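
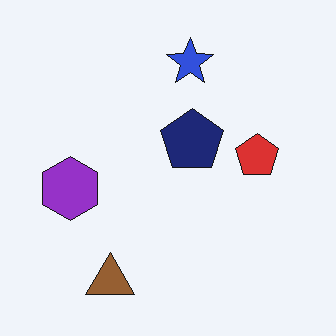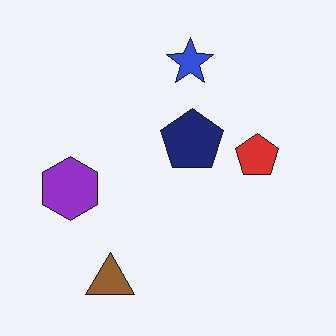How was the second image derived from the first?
This is the original image given moderate JPEG compression.

Blocky 8×8 compression artifacts appear around shape edges and the flat background shows ringing — characteristic JPEG degradation.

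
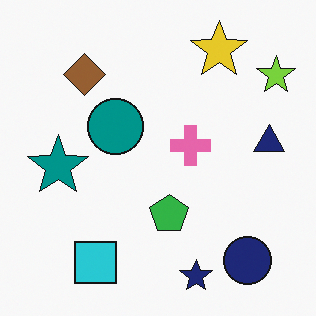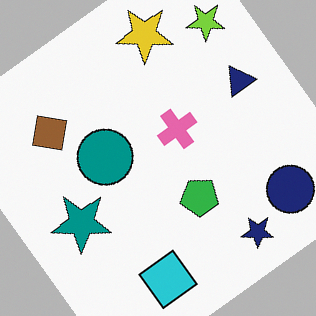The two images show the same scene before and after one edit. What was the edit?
This is the original image rotated counter-clockwise by a large amount — several tens of degrees.

Every shape is tilted by the same angle and the image corners show triangular fill wedges — a whole-image rotation by a non-right angle.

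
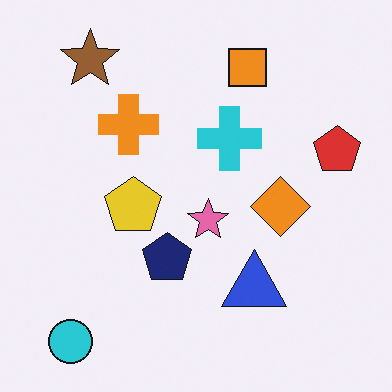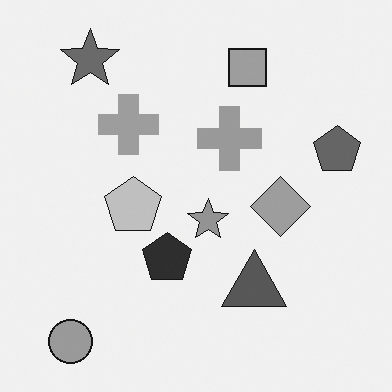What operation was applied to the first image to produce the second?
Converted to grayscale.

All color is removed — every shape is now a shade of grey.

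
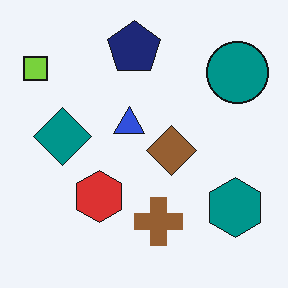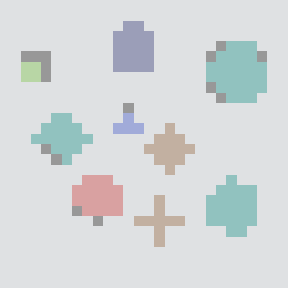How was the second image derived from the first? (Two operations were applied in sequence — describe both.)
The second image is the first washed out (contrast reduced), then heavily pixelated into large blocks.

Tones are pushed toward mid-grey across the whole image — a global contrast change. Shapes are reduced to large square blocks; fine edges and outlines are lost — a downscale-then-upscale (mosaic) effect.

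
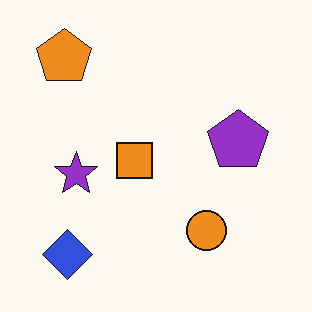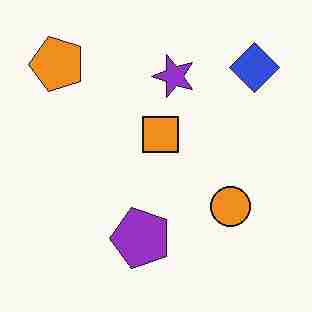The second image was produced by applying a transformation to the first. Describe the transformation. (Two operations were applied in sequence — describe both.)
It was degraded with heavy JPEG compression, then transposed (reflected across the top-left ↔ bottom-right diagonal).

Blocky 8×8 compression artifacts appear around shape edges and the flat background shows ringing — characteristic JPEG degradation. Shapes have swapped their row and column positions — what was in the top-right is now in the bottom-left — a diagonal reflection.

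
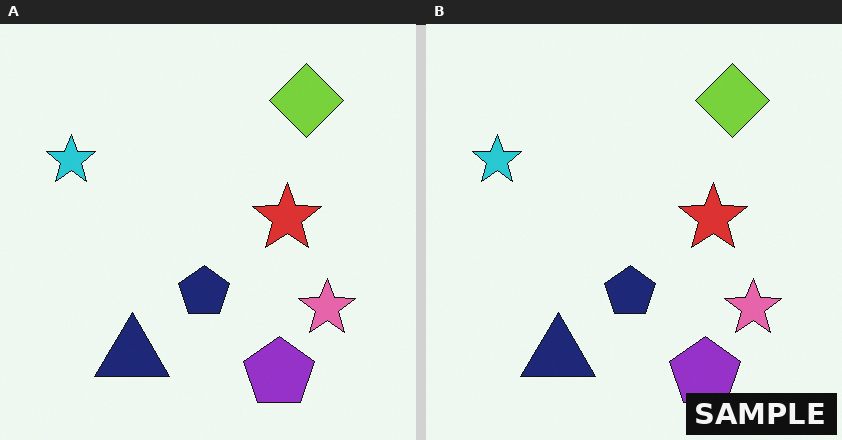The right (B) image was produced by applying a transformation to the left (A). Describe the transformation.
This is the original image watermarked with the text "SAMPLE" in the lower-right corner.

A dark label reading "SAMPLE" appears in the lower-right corner.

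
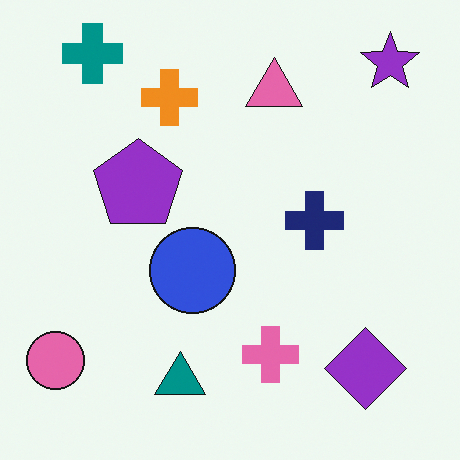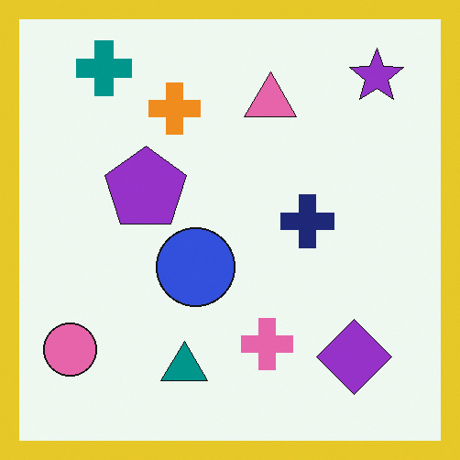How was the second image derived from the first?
Framed with a yellow border.

A solid yellow frame runs around the edge of the second image, with the content slightly shrunk inside it.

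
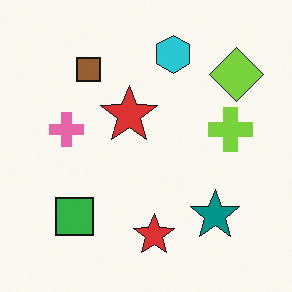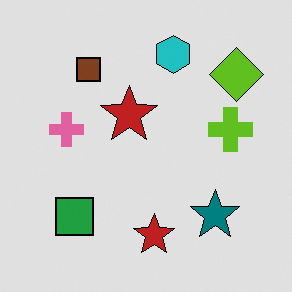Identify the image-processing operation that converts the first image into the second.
The second image is the first posterized to a reduced palette.

Each flat color has snapped to a coarser quantized level — most visibly, the near-white background has dropped to a flat grey.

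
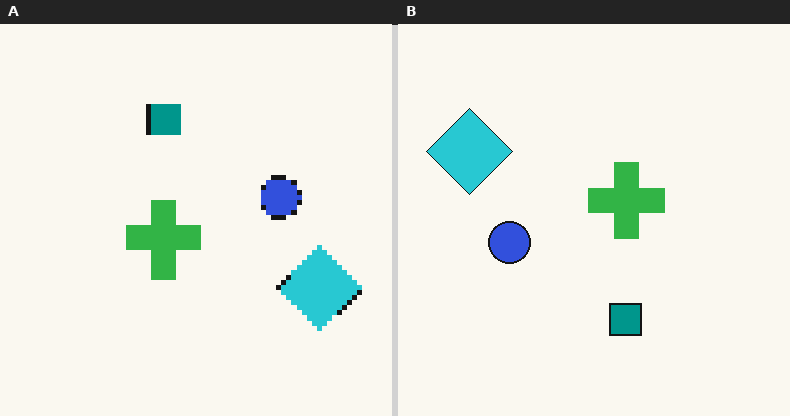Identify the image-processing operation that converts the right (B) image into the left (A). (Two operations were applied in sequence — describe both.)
The left (A) image is the right (B) rotated 180°, then lightly pixelated (a mild mosaic effect).

The cyan diamond sits in the top-left of the right (B) image and the bottom-right of the left (A) — consistent with a whole-image 180° rotation. Shapes are reduced to large square blocks; fine edges and outlines are lost — a downscale-then-upscale (mosaic) effect.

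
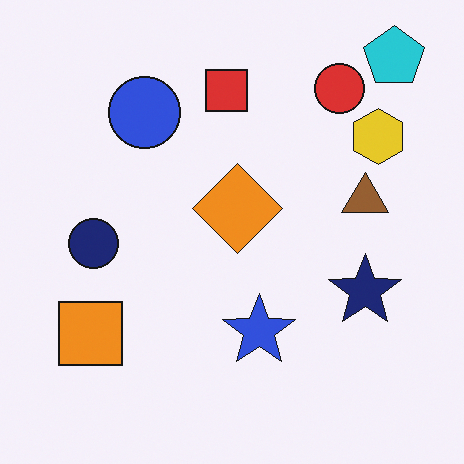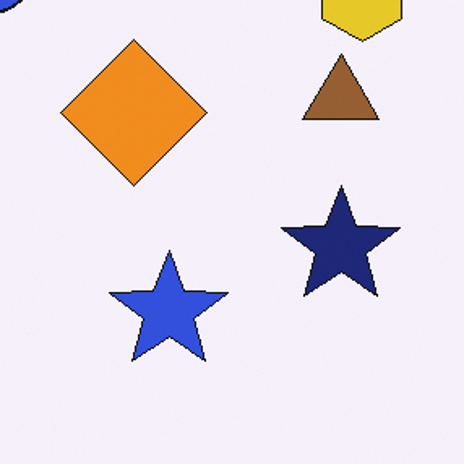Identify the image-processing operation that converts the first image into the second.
This is the original image cropped tightly and scaled back up.

The visible shapes are larger and the field of view is narrower; shapes near the original edges may be partly or wholly outside the frame — a crop-and-rescale.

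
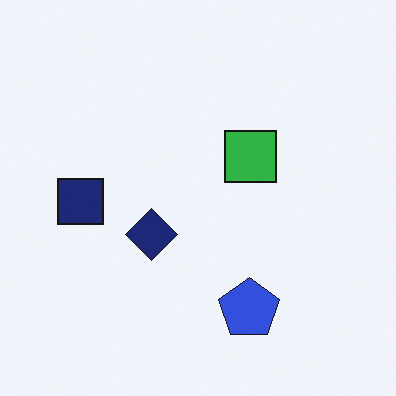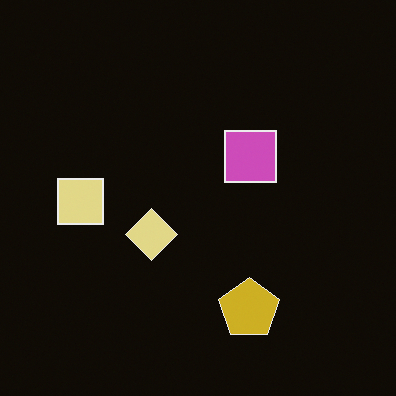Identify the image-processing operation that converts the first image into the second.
The transformation is: color-inverted (negative).

The light background has become dark and every shape's color is its complement — a photographic negative.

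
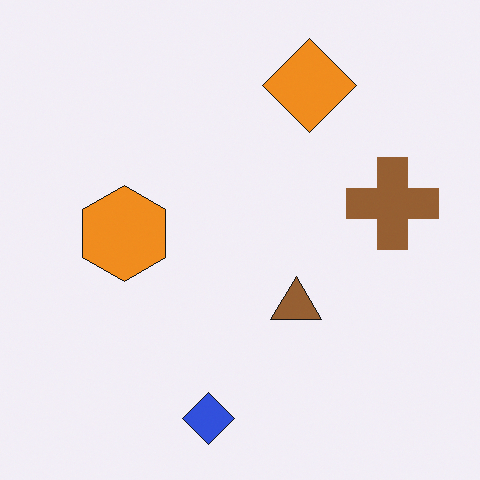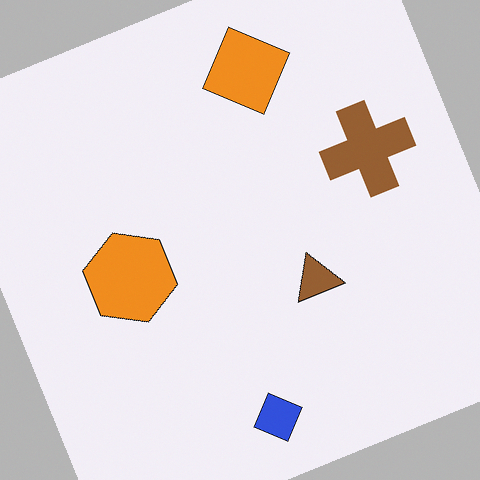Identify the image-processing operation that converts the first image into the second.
The second image is the first rotated counter-clockwise by a clearly visible amount.

Every shape is tilted by the same angle and the image corners show triangular fill wedges — a whole-image rotation by a non-right angle.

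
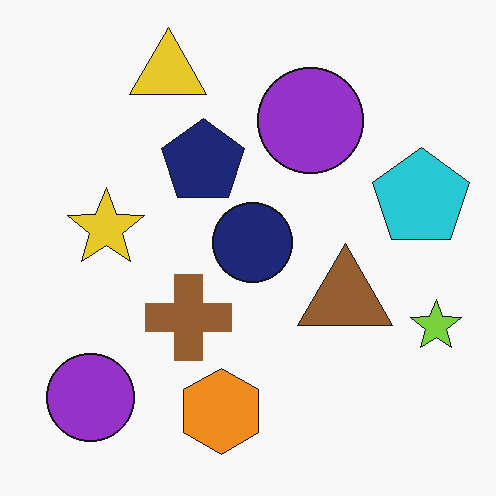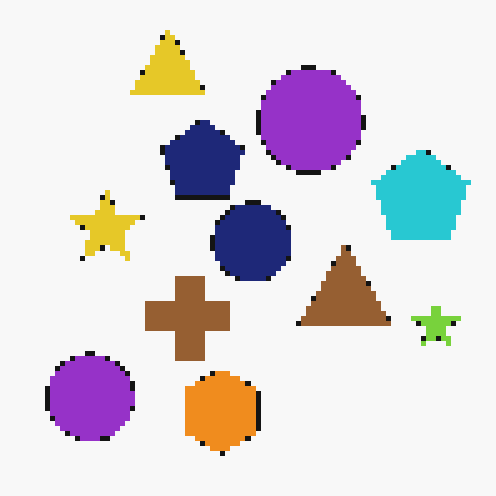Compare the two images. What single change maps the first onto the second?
It was lightly pixelated (a mild mosaic effect).

Shapes are reduced to large square blocks; fine edges and outlines are lost — a downscale-then-upscale (mosaic) effect.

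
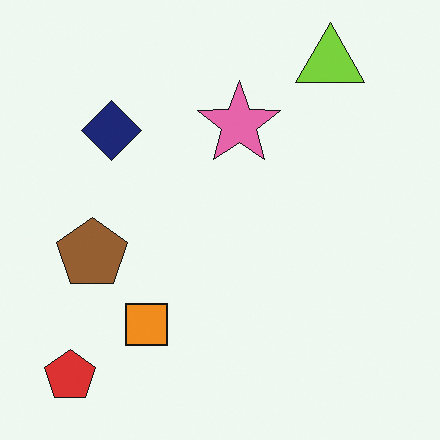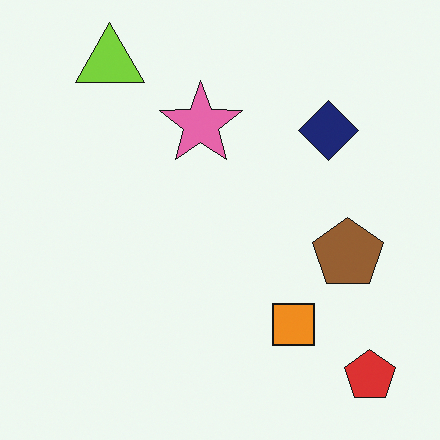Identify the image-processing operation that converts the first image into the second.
It was flipped horizontally (left ↔ right).

The red pentagon is in the bottom-left of the first image and the bottom-right of the second — shapes on opposite sides of the vertical midline have swapped in a mirror flip.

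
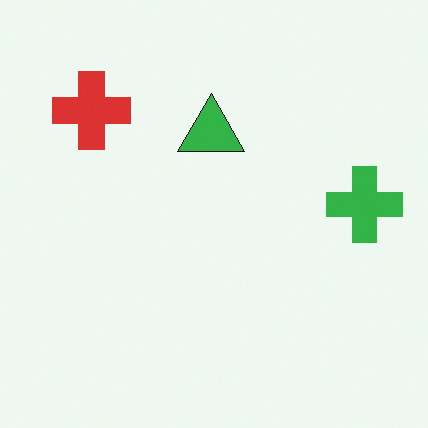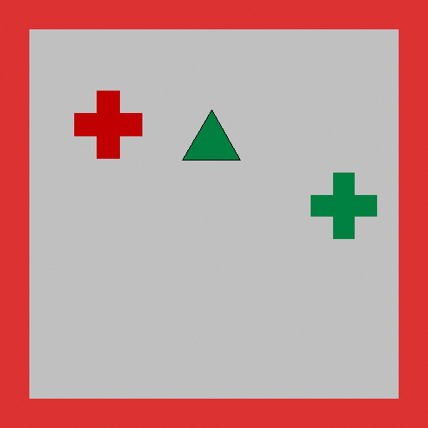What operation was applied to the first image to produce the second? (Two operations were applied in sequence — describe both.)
The transformation is: aggressively posterized, then framed with a red border.

Each flat color has snapped to a coarser quantized level — most visibly, the near-white background has dropped to a flat grey. A solid red frame runs around the edge of the second image, with the content slightly shrunk inside it.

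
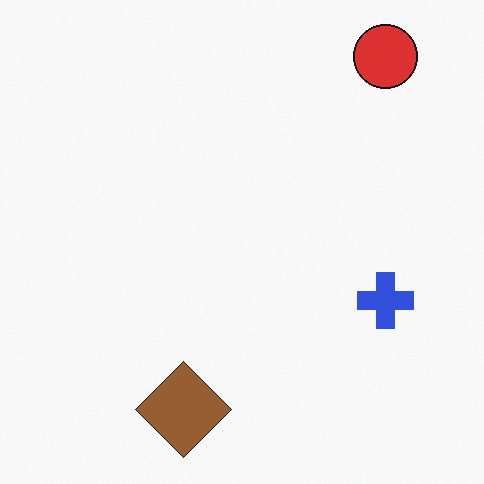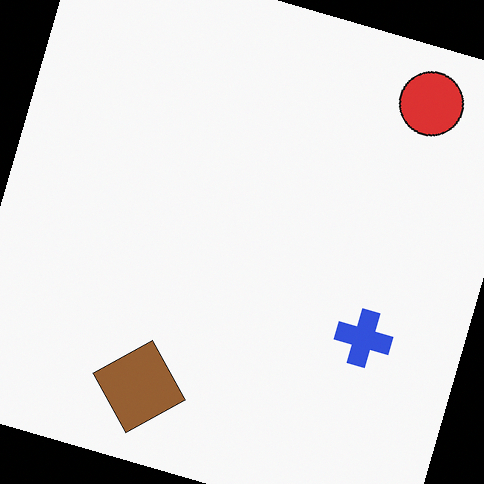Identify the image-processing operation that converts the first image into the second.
Rotated clockwise by a moderate amount.

Every shape is tilted by the same angle and the image corners show triangular fill wedges — a whole-image rotation by a non-right angle.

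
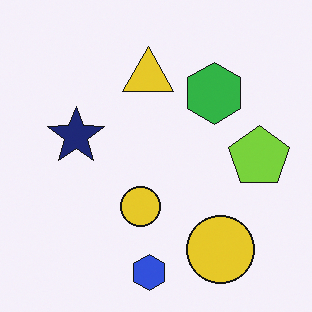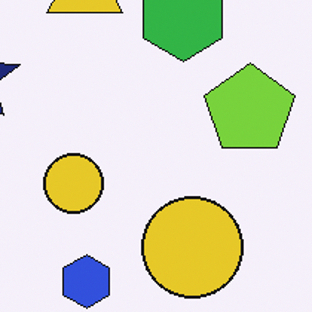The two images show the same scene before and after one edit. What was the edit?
The image was cropped to a modestly smaller region and rescaled.

The visible shapes are larger and the field of view is narrower; shapes near the original edges may be partly or wholly outside the frame — a crop-and-rescale.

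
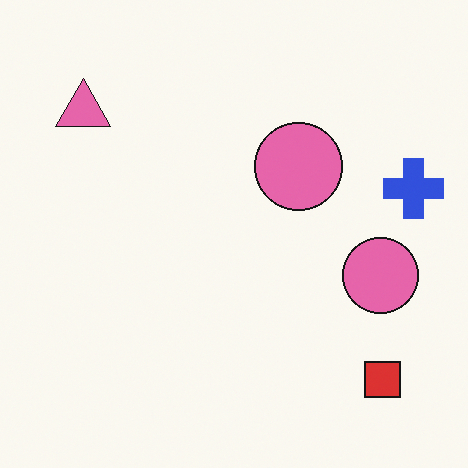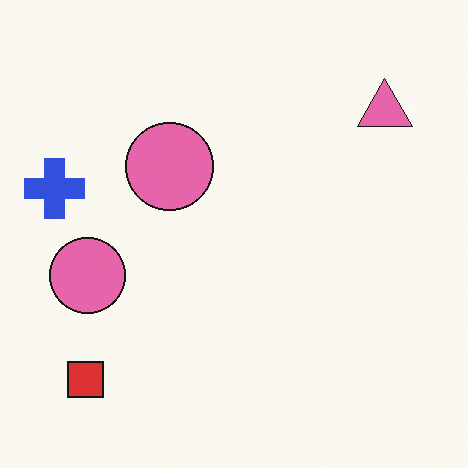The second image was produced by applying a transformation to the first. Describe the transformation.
The image was flipped horizontally (left ↔ right).

The blue cross is in the right of the first image and the left of the second — shapes on opposite sides of the vertical midline have swapped in a mirror flip.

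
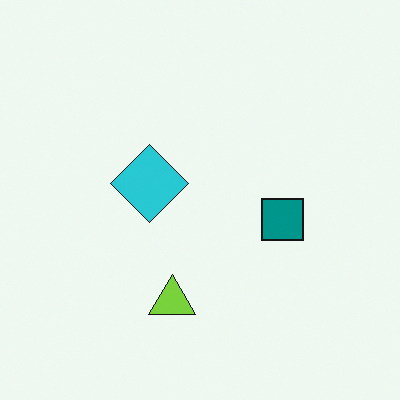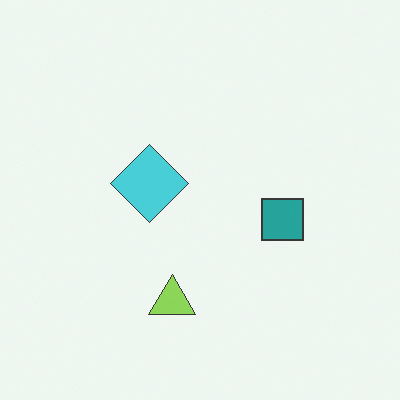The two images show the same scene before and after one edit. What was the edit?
Given slightly reduced contrast.

Tones are pushed toward mid-grey across the whole image — a global contrast change.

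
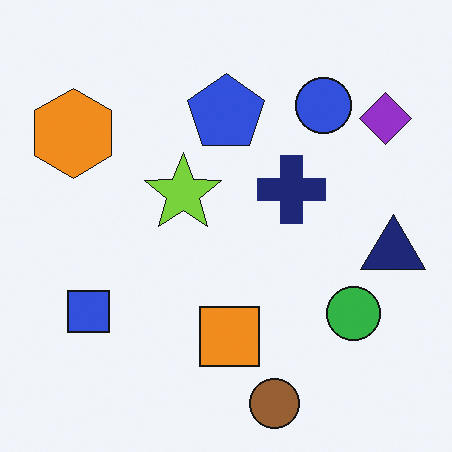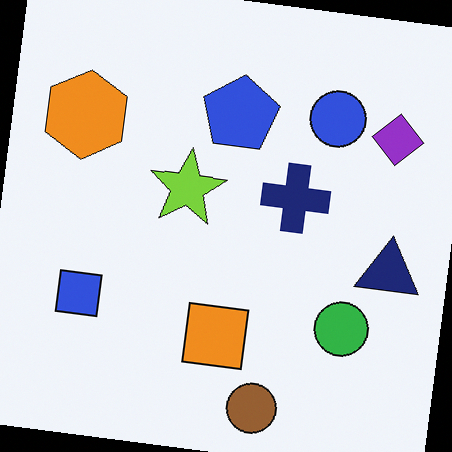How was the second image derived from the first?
The transformation is: rotated clockwise by a small amount.

Every shape is tilted by the same angle and the image corners show triangular fill wedges — a whole-image rotation by a non-right angle.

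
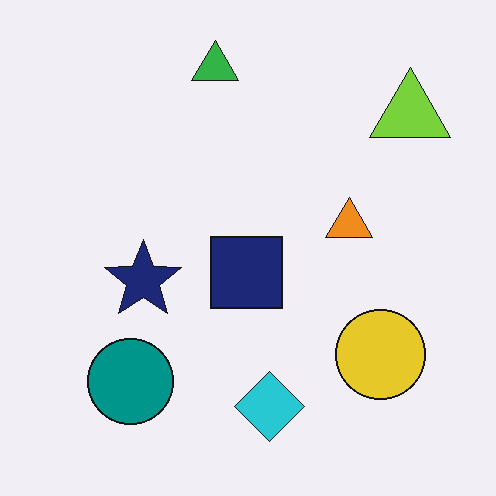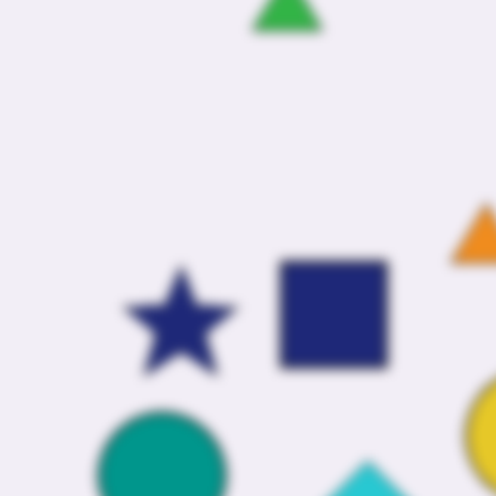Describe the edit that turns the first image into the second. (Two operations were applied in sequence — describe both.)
The image was moderately blurred, then cropped slightly and scaled back up.

Shape edges and outlines are uniformly softened across the whole image. The visible shapes are larger and the field of view is narrower; shapes near the original edges may be partly or wholly outside the frame — a crop-and-rescale.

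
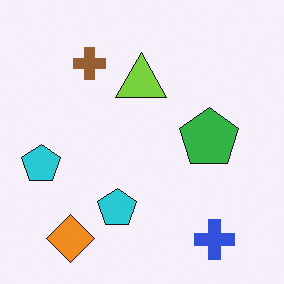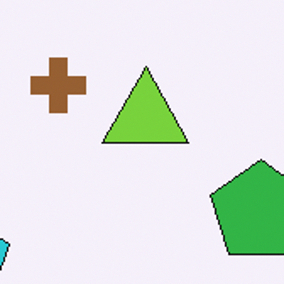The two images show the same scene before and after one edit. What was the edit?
Cropped tightly and scaled back up.

The visible shapes are larger and the field of view is narrower; shapes near the original edges may be partly or wholly outside the frame — a crop-and-rescale.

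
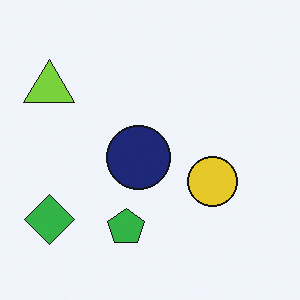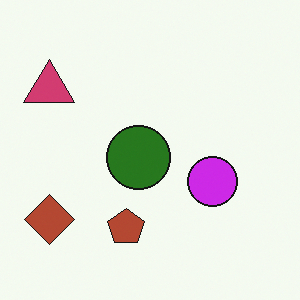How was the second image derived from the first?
It was hue-shifted through roughly half the color wheel.

Every shape's color has rotated by the same amount around the hue wheel — a uniform hue shift.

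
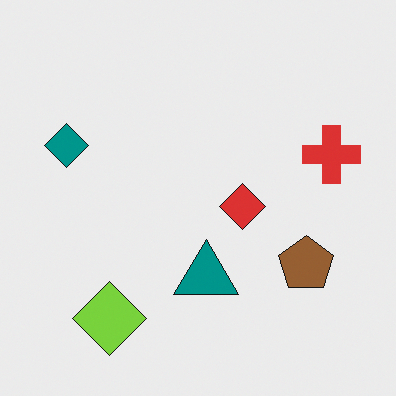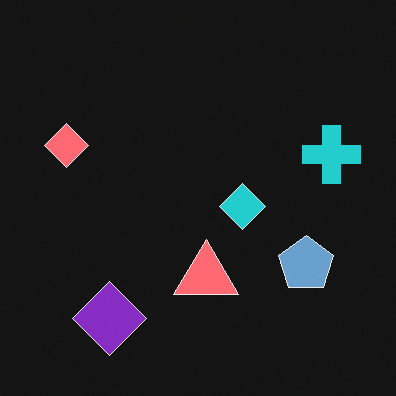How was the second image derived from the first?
Color-inverted (negative).

The light background has become dark and every shape's color is its complement — a photographic negative.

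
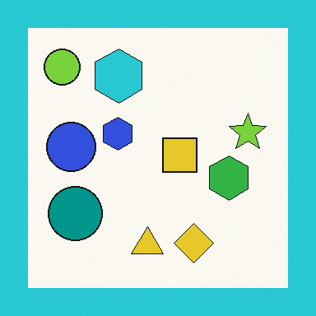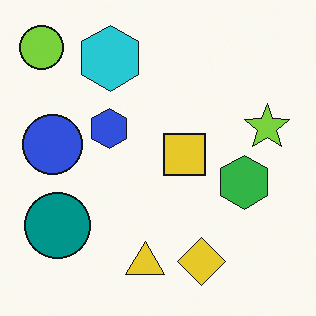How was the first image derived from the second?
Framed with a cyan border.

A solid cyan frame runs around the edge of the first image, with the content slightly shrunk inside it.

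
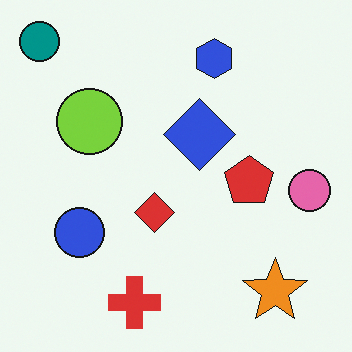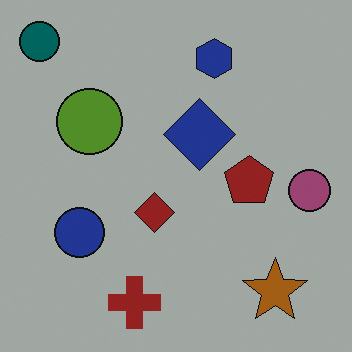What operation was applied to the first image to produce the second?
This is the original image noticeably darkened.

Every pixel — background and shapes alike — is uniformly darkened.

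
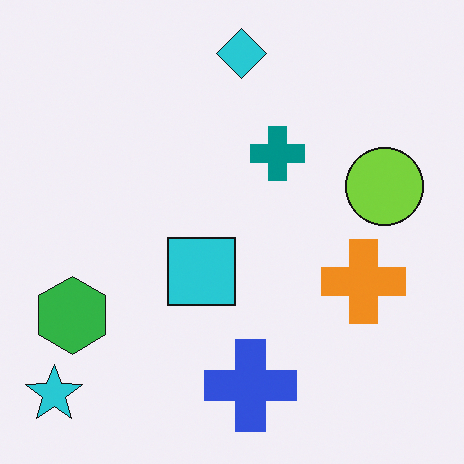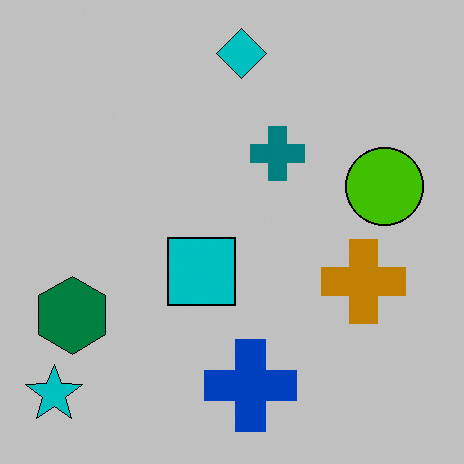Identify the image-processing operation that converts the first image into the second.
Heavily posterized to just a handful of flat colors.

Each flat color has snapped to a coarser quantized level — most visibly, the near-white background has dropped to a flat grey.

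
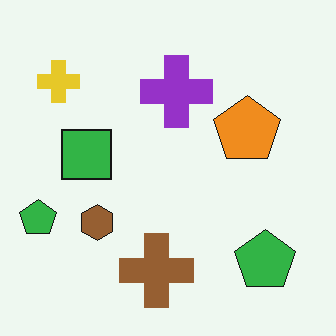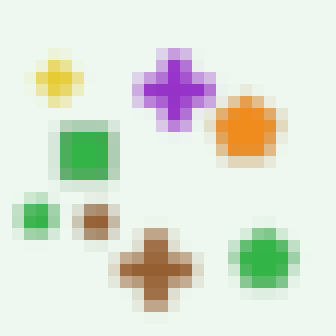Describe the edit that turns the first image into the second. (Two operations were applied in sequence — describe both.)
It was strongly gaussian-blurred, then heavily pixelated into large blocks.

Shape edges and outlines are uniformly softened across the whole image. Shapes are reduced to large square blocks; fine edges and outlines are lost — a downscale-then-upscale (mosaic) effect.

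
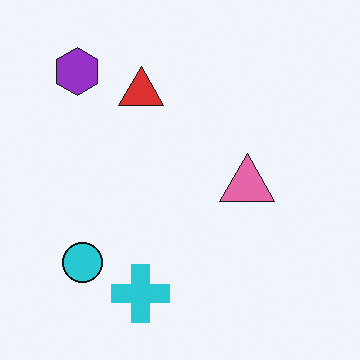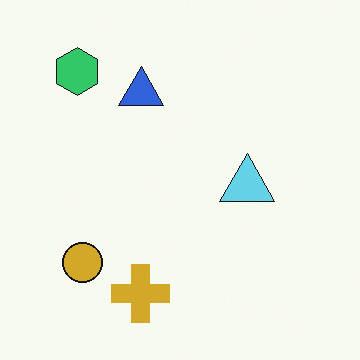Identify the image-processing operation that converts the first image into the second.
The image was hue-shifted by a large amount.

Every shape's color has rotated by the same amount around the hue wheel — a uniform hue shift.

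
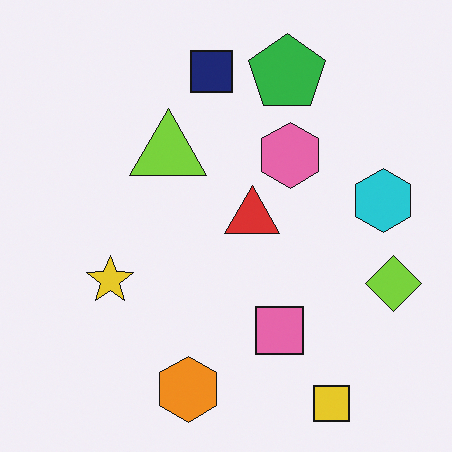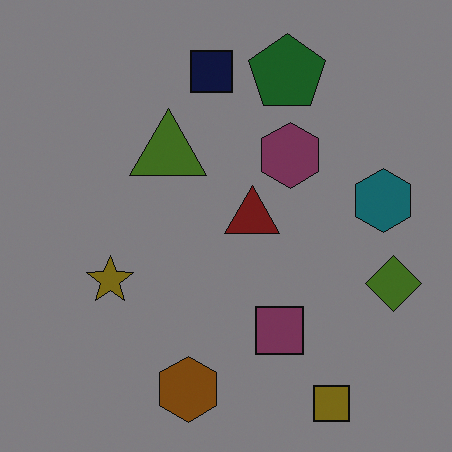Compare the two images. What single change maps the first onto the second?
The image was noticeably darkened.

Every pixel — background and shapes alike — is uniformly darkened.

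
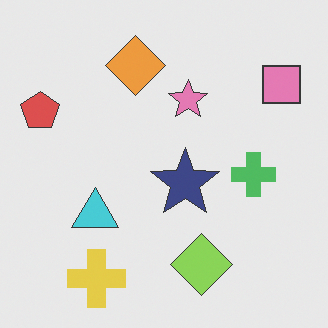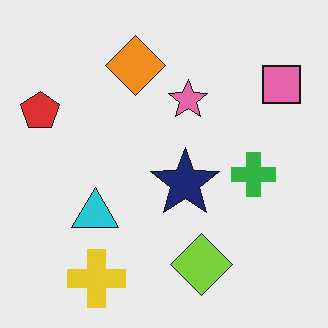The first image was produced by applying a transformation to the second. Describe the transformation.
This is the original image given slightly reduced contrast.

Tones are pushed toward mid-grey across the whole image — a global contrast change.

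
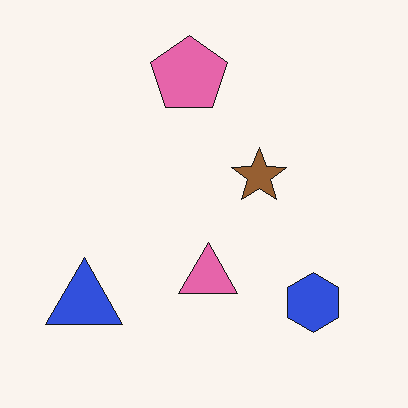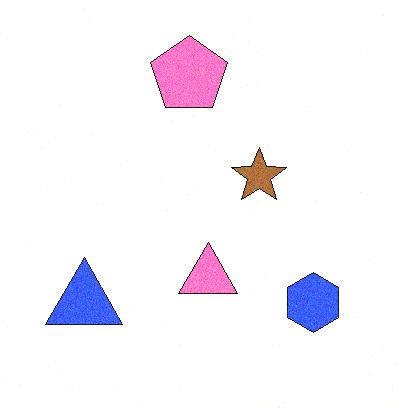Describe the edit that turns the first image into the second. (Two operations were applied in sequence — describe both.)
This is the original image degraded with subtle gaussian noise, then slightly brightened.

Random speckle covers the whole image, including the flat background. Every pixel — background and shapes alike — is uniformly brightened.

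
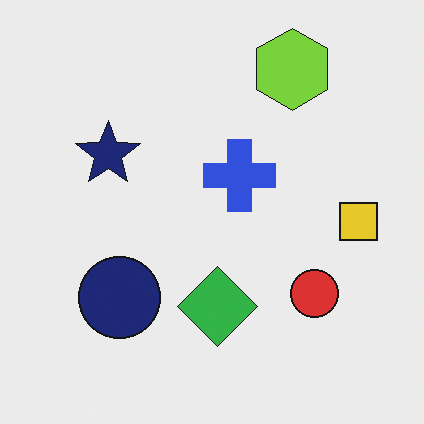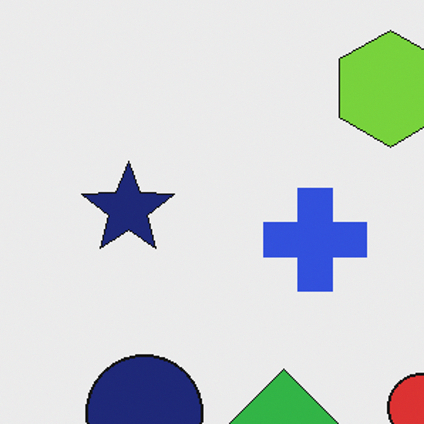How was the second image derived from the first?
It was cropped slightly and scaled back up.

The visible shapes are larger and the field of view is narrower; shapes near the original edges may be partly or wholly outside the frame — a crop-and-rescale.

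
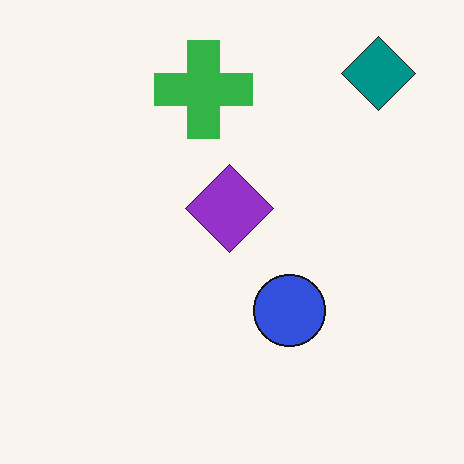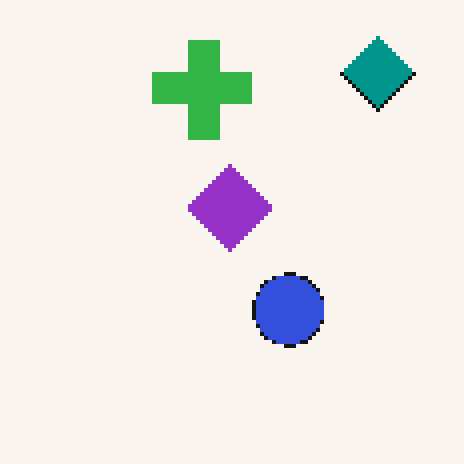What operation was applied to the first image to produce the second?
The second image is the first lightly pixelated (a mild mosaic effect).

Shapes are reduced to large square blocks; fine edges and outlines are lost — a downscale-then-upscale (mosaic) effect.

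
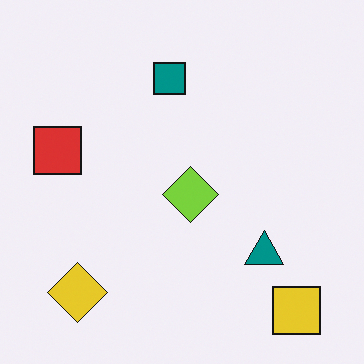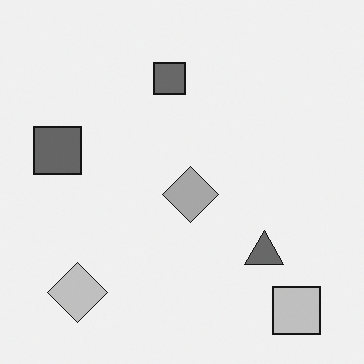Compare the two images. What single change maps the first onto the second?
It was converted to grayscale.

All color is removed — every shape is now a shade of grey.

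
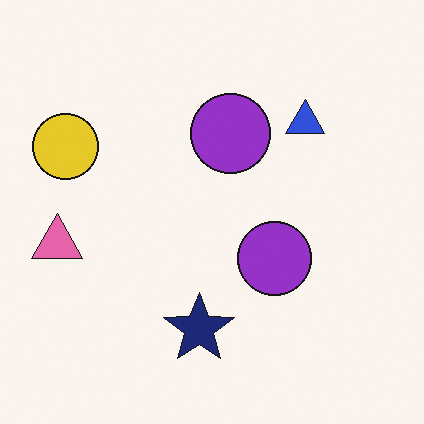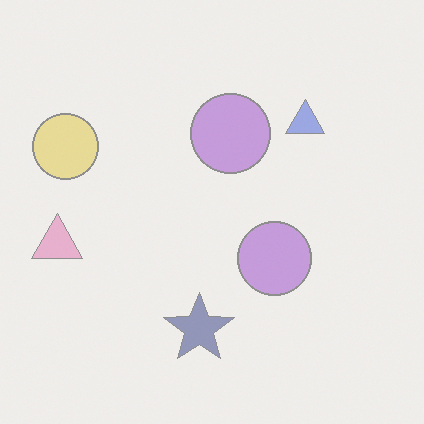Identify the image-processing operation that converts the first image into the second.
The transformation is: given much lower contrast.

Tones are pushed toward mid-grey across the whole image — a global contrast change.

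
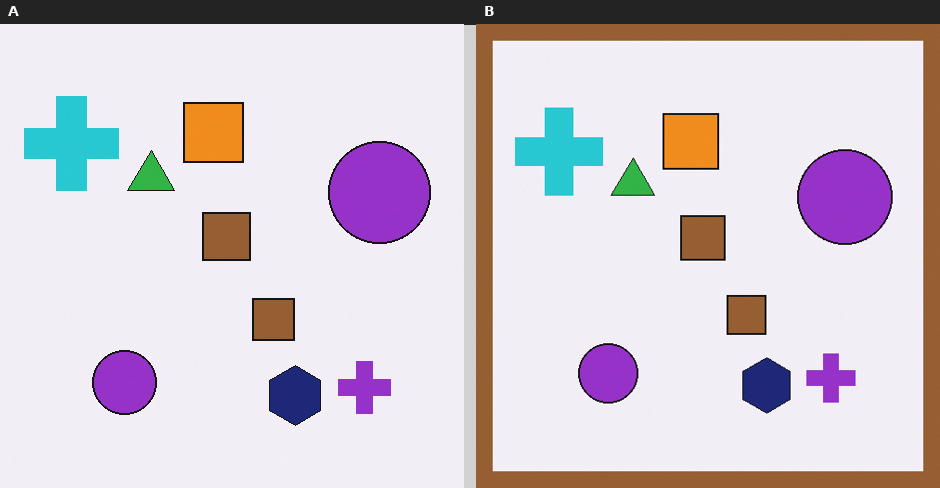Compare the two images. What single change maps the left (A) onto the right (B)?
It was framed with a brown border.

A solid brown frame runs around the edge of the right (B) image, with the content slightly shrunk inside it.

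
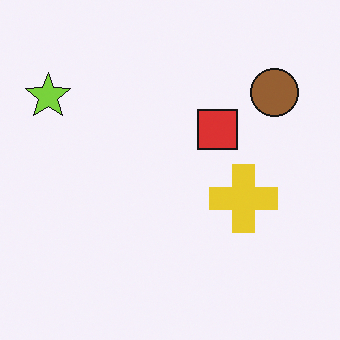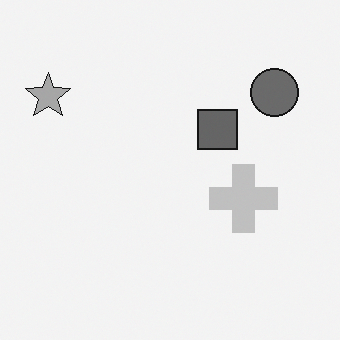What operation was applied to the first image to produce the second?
This is the original image converted to grayscale.

All color is removed — every shape is now a shade of grey.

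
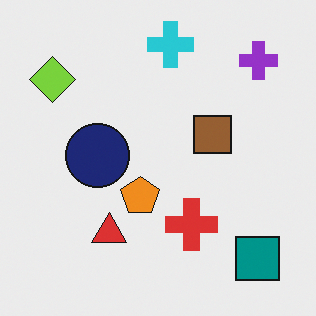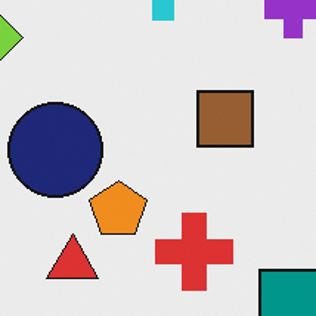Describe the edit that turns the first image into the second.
The transformation is: cropped slightly and scaled back up.

The visible shapes are larger and the field of view is narrower; shapes near the original edges may be partly or wholly outside the frame — a crop-and-rescale.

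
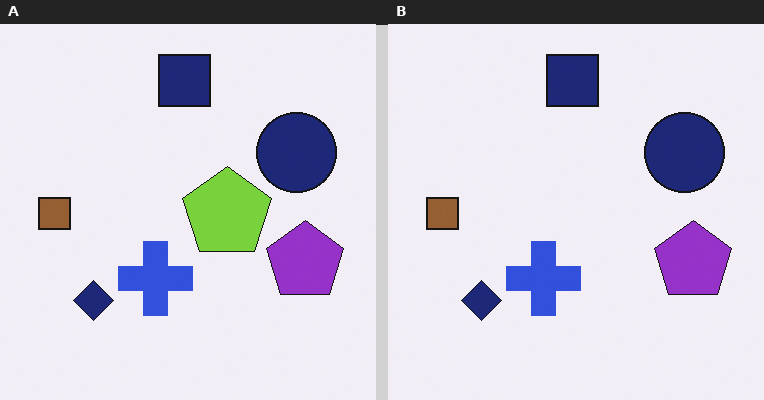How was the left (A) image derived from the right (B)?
The left (A) image is the right (B) overlaid with an additional lime pentagon.

A lime pentagon appears in the left (A) image that is absent from the right (B).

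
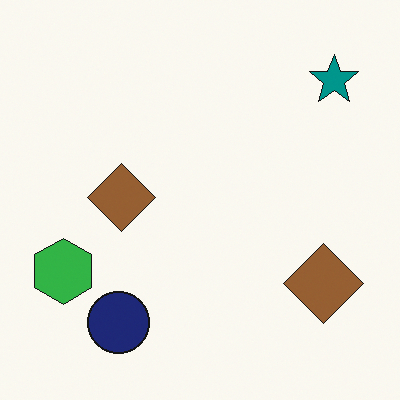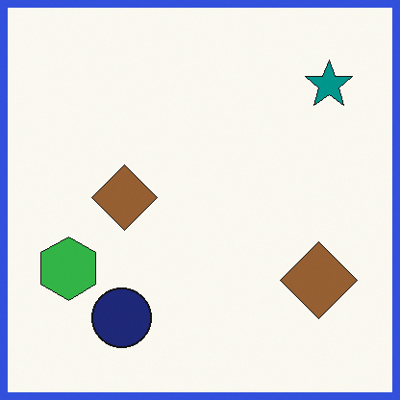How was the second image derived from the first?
This is the original image framed with a blue border.

A solid blue frame runs around the edge of the second image, with the content slightly shrunk inside it.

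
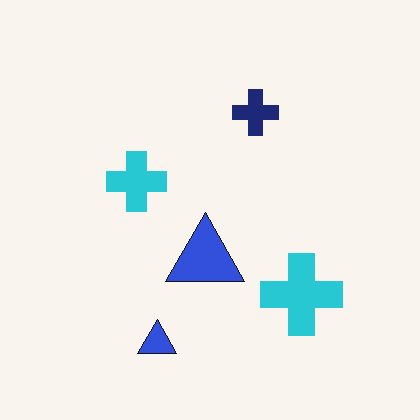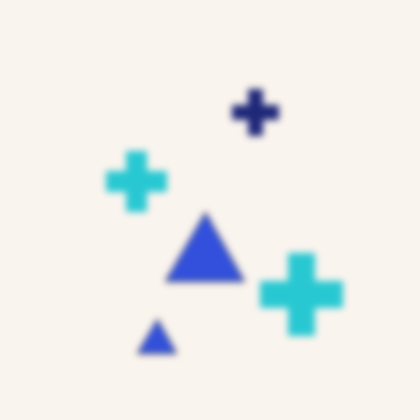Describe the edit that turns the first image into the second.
The transformation is: moderately blurred.

Shape edges and outlines are uniformly softened across the whole image.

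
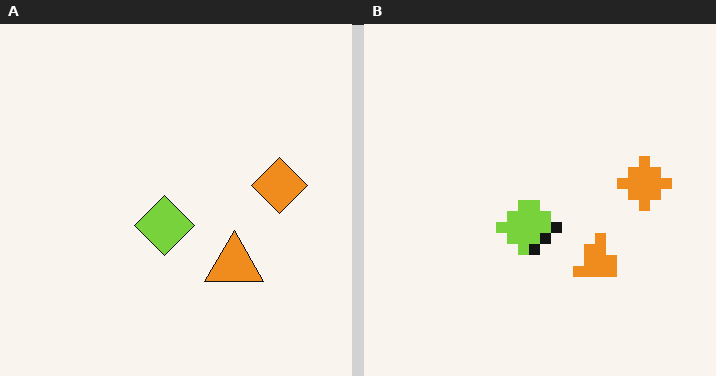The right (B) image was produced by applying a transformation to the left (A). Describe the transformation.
The image was heavily pixelated into large blocks.

Shapes are reduced to large square blocks; fine edges and outlines are lost — a downscale-then-upscale (mosaic) effect.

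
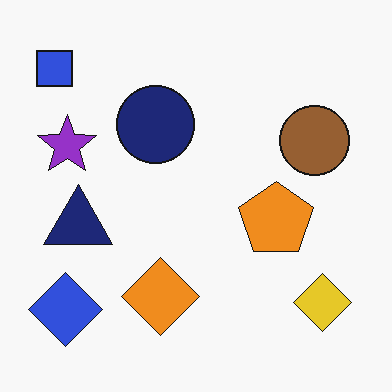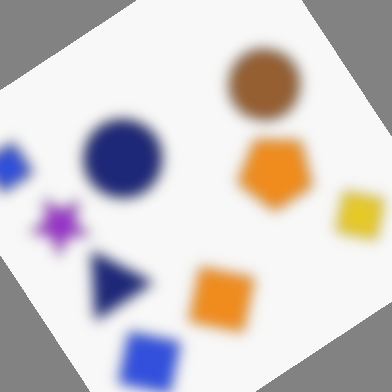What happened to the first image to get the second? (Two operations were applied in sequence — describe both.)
The transformation is: strongly gaussian-blurred, then rotated counter-clockwise by a large amount — several tens of degrees.

Shape edges and outlines are uniformly softened across the whole image. Every shape is tilted by the same angle and the image corners show triangular fill wedges — a whole-image rotation by a non-right angle.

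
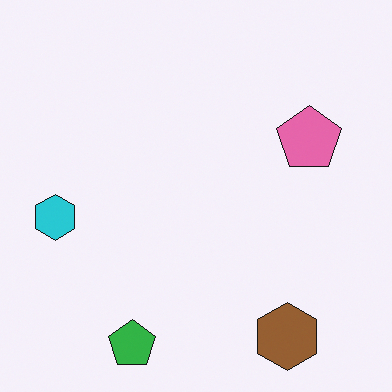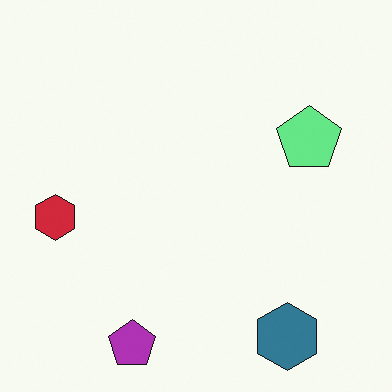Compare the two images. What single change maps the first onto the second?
Hue-shifted by a large amount.

Every shape's color has rotated by the same amount around the hue wheel — a uniform hue shift.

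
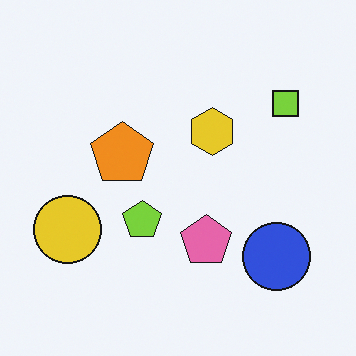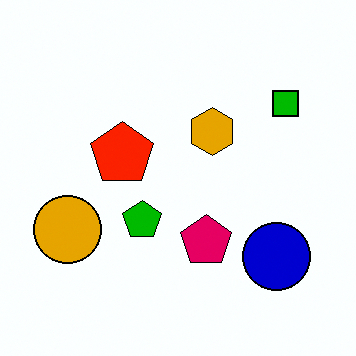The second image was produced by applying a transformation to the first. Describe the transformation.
The transformation is: boosted in contrast.

Tones are pushed away from mid-grey across the whole image — a global contrast change.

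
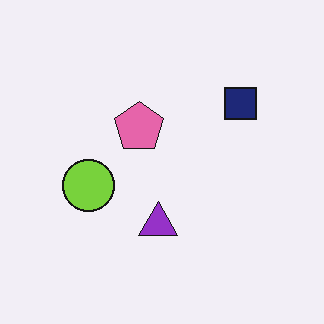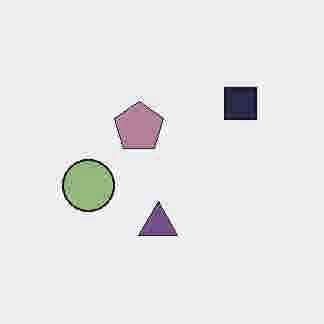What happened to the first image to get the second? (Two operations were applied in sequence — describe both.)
It was heavily JPEG-compressed with obvious blocking artifacts, then made much more muted (saturation change).

Blocky 8×8 compression artifacts appear around shape edges and the flat background shows ringing — characteristic JPEG degradation. All colors are more muted and greyish — a global saturation change.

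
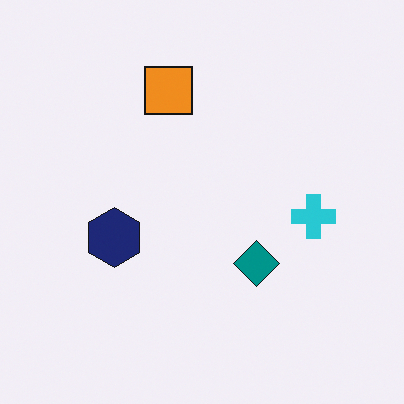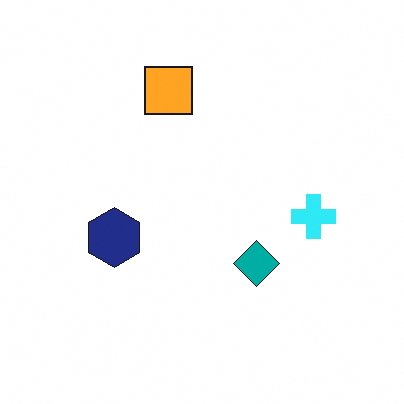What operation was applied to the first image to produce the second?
The image was brightened a little.

Every pixel — background and shapes alike — is uniformly brightened.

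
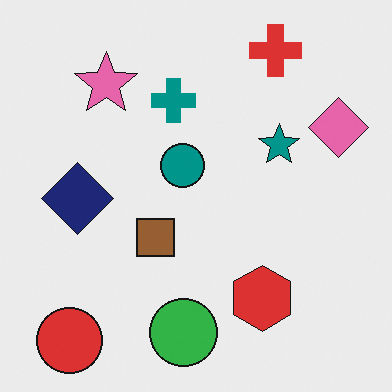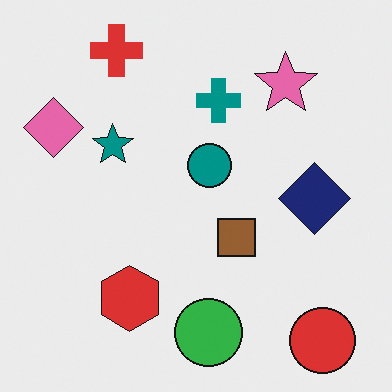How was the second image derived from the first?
This is the original image flipped horizontally (left ↔ right).

The pink diamond is in the top-right of the first image and the top-left of the second — shapes on opposite sides of the vertical midline have swapped in a mirror flip.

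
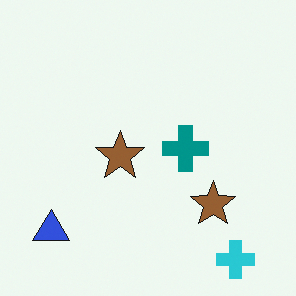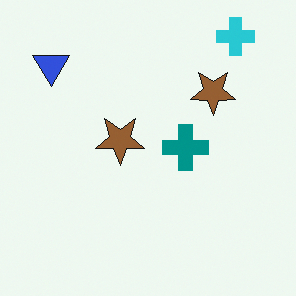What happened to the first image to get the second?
The transformation is: flipped vertically (top ↔ bottom).

The cyan cross is in the bottom-right of the first image and the top-right of the second — shapes on opposite sides of the horizontal midline have swapped in a mirror flip.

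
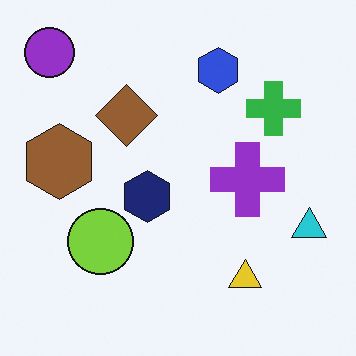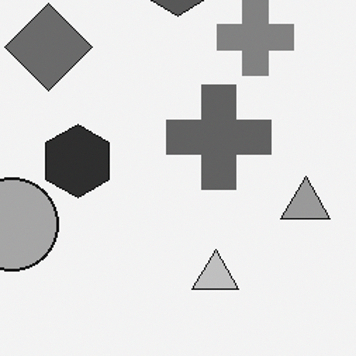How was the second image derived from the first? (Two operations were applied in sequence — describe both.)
This is the original image converted to grayscale, then cropped to a modestly smaller region and rescaled.

All color is removed — every shape is now a shade of grey. The visible shapes are larger and the field of view is narrower; shapes near the original edges may be partly or wholly outside the frame — a crop-and-rescale.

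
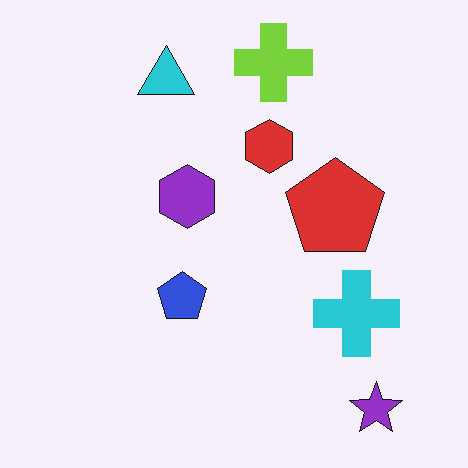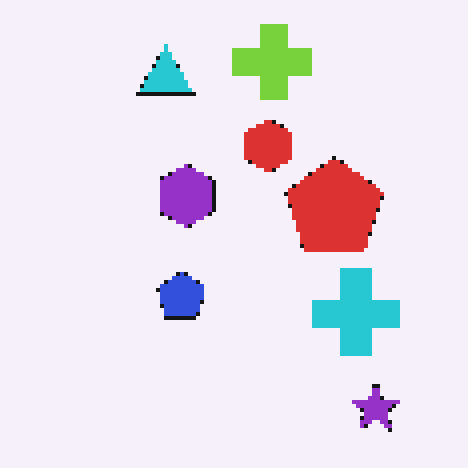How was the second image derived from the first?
This is the original image mildly pixelated.

Shapes are reduced to large square blocks; fine edges and outlines are lost — a downscale-then-upscale (mosaic) effect.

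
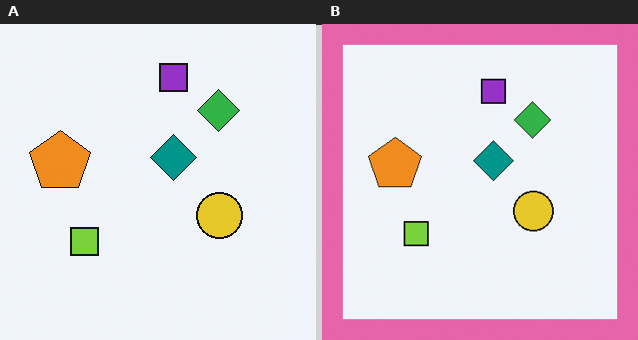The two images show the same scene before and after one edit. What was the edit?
Framed with a pink border.

A solid pink frame runs around the edge of the right (B) image, with the content slightly shrunk inside it.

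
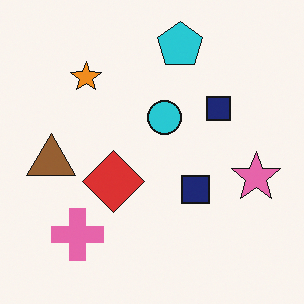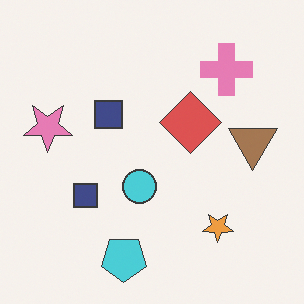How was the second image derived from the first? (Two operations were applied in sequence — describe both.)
It was given slightly reduced contrast, then rotated 180°.

Tones are pushed toward mid-grey across the whole image — a global contrast change. The pink cross sits in the bottom-left of the first image and the top-right of the second — consistent with a whole-image 180° rotation.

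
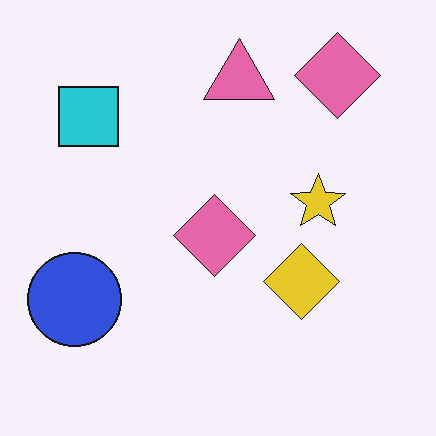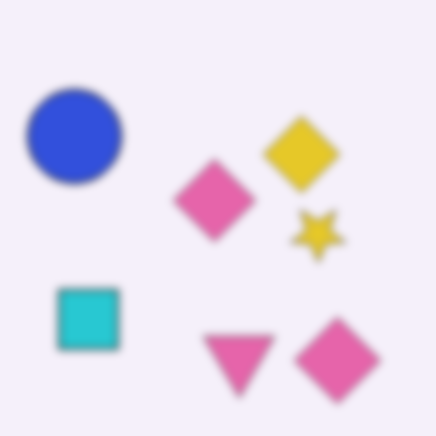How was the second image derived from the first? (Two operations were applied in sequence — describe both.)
Flipped vertically (top ↔ bottom), then noticeably gaussian-blurred.

The pink triangle is in the top of the first image and the bottom of the second — shapes on opposite sides of the horizontal midline have swapped in a mirror flip. Shape edges and outlines are uniformly softened across the whole image.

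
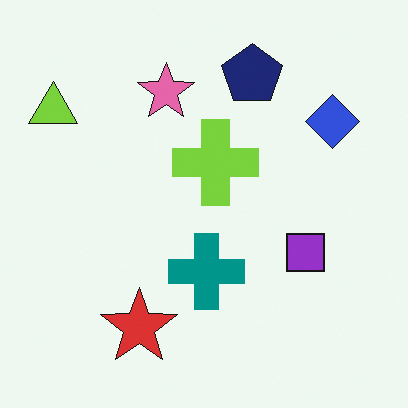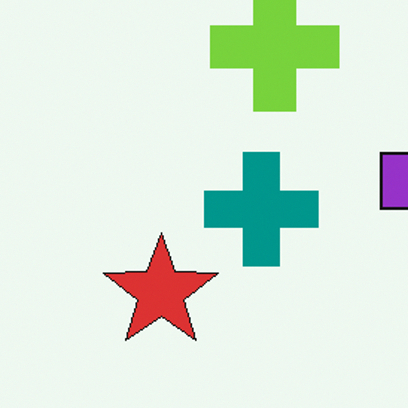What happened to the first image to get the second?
The transformation is: cropped slightly and scaled back up.

The visible shapes are larger and the field of view is narrower; shapes near the original edges may be partly or wholly outside the frame — a crop-and-rescale.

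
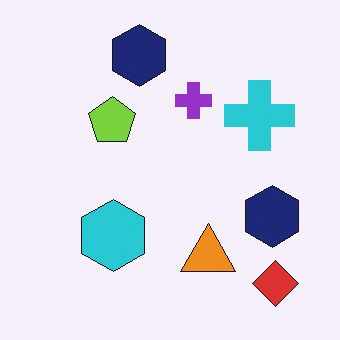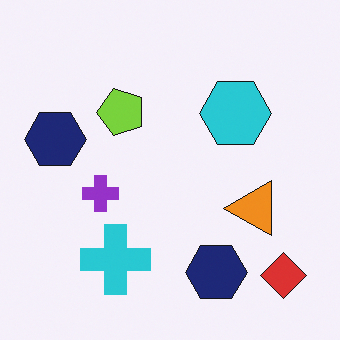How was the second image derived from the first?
It was transposed (reflected across the top-left ↔ bottom-right diagonal).

Shapes have swapped their row and column positions — what was in the top-right is now in the bottom-left — a diagonal reflection.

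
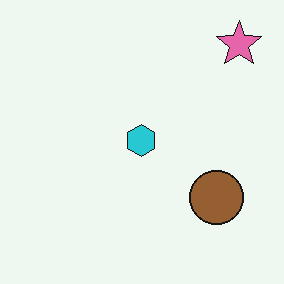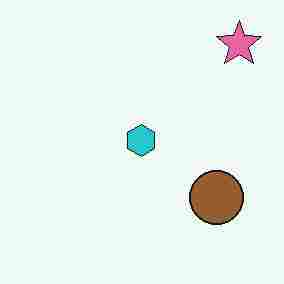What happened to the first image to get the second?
Heavily JPEG-compressed with obvious blocking artifacts.

Blocky 8×8 compression artifacts appear around shape edges and the flat background shows ringing — characteristic JPEG degradation.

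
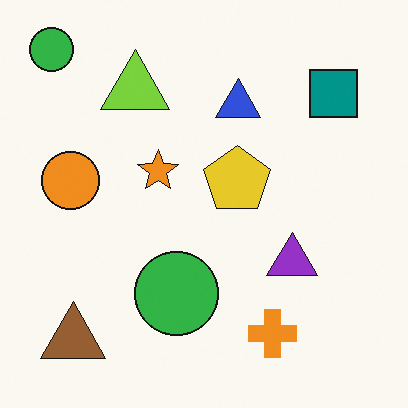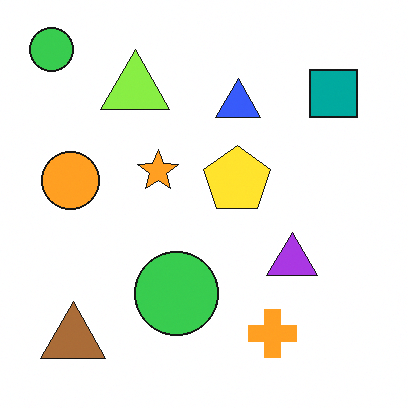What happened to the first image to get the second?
The transformation is: brightened a little.

Every pixel — background and shapes alike — is uniformly brightened.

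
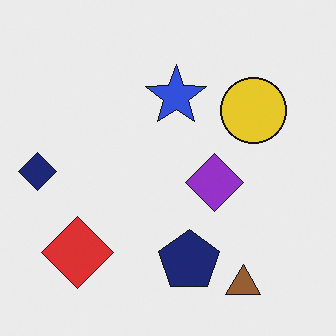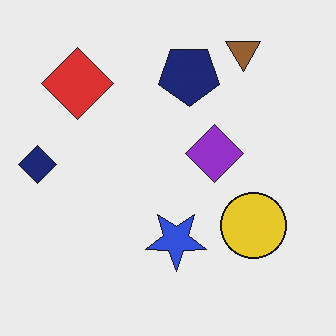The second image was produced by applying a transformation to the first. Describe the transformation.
Flipped vertically (top ↔ bottom).

The brown triangle is in the bottom-right of the first image and the top-right of the second — shapes on opposite sides of the horizontal midline have swapped in a mirror flip.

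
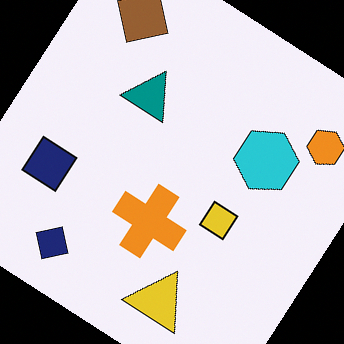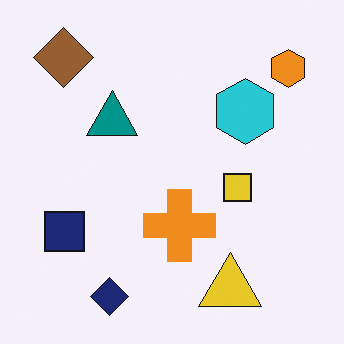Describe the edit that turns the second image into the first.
The image was rotated clockwise by a large amount — several tens of degrees.

Every shape is tilted by the same angle and the image corners show triangular fill wedges — a whole-image rotation by a non-right angle.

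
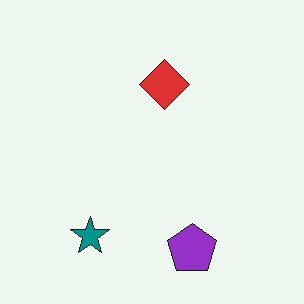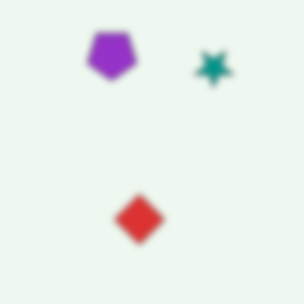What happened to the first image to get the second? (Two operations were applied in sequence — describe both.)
The transformation is: rotated 180°, then noticeably gaussian-blurred.

The purple pentagon sits in the bottom of the first image and the top of the second — consistent with a whole-image 180° rotation. Shape edges and outlines are uniformly softened across the whole image.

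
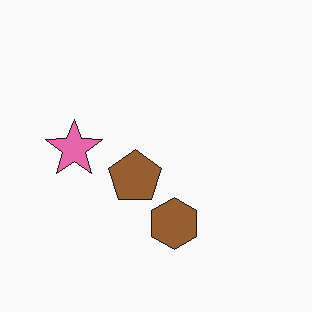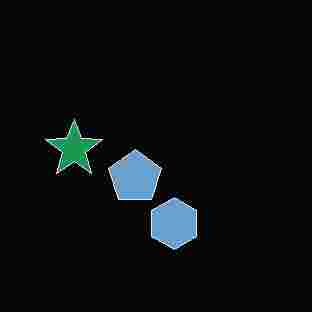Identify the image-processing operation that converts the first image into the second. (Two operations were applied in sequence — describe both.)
The transformation is: color-inverted (negative), then degraded with heavy JPEG compression.

The light background has become dark and every shape's color is its complement — a photographic negative. Blocky 8×8 compression artifacts appear around shape edges and the flat background shows ringing — characteristic JPEG degradation.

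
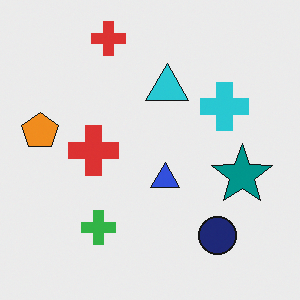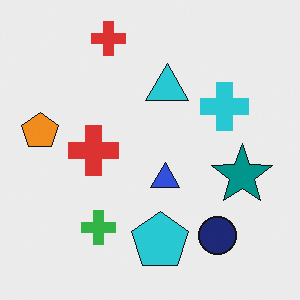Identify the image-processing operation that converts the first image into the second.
It was overlaid with an additional cyan pentagon.

A cyan pentagon appears in the second image that is absent from the first.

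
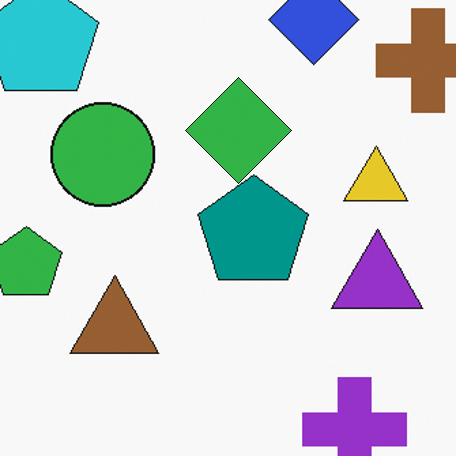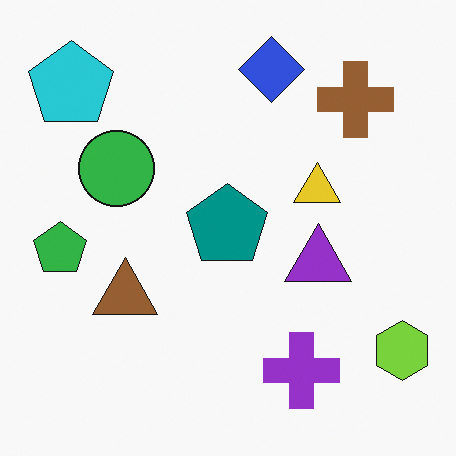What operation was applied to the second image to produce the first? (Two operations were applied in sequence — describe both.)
Cropped slightly and scaled back up, then overlaid with an additional green diamond.

The visible shapes are larger and the field of view is narrower; shapes near the original edges may be partly or wholly outside the frame — a crop-and-rescale. A green diamond appears in the first image that is absent from the second.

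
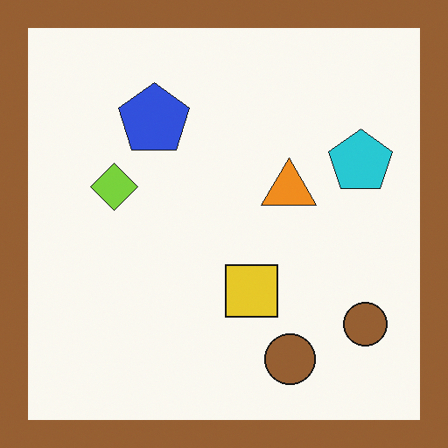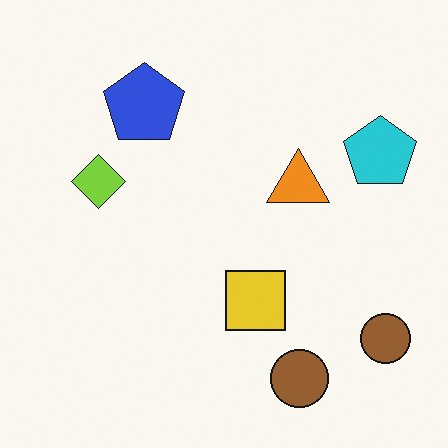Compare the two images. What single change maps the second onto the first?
This is the original image framed with a brown border.

A solid brown frame runs around the edge of the first image, with the content slightly shrunk inside it.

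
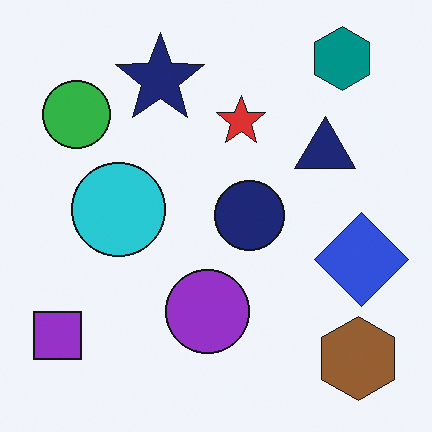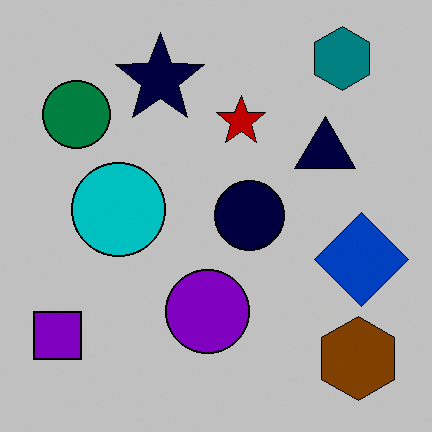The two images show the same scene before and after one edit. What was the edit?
This is the original image heavily posterized to just a handful of flat colors.

Each flat color has snapped to a coarser quantized level — most visibly, the near-white background has dropped to a flat grey.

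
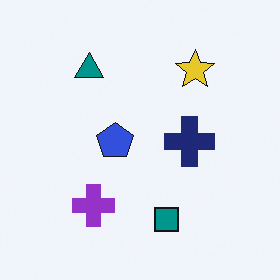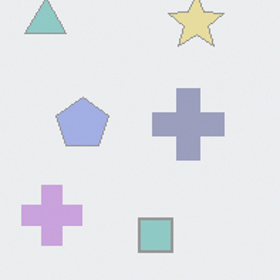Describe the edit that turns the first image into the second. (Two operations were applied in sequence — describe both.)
This is the original image washed out (contrast reduced), then cropped to a modestly smaller region and rescaled.

Tones are pushed toward mid-grey across the whole image — a global contrast change. The visible shapes are larger and the field of view is narrower; shapes near the original edges may be partly or wholly outside the frame — a crop-and-rescale.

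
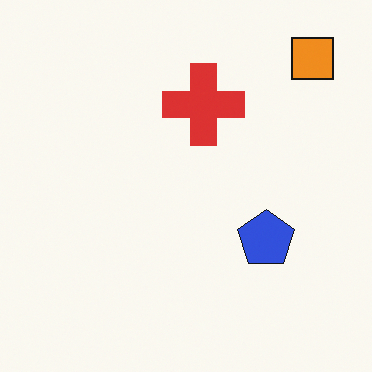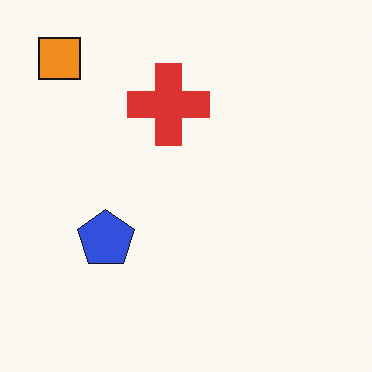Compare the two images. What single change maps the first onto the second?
The second image is the first flipped horizontally (left ↔ right).

The orange square is in the top-right of the first image and the top-left of the second — shapes on opposite sides of the vertical midline have swapped in a mirror flip.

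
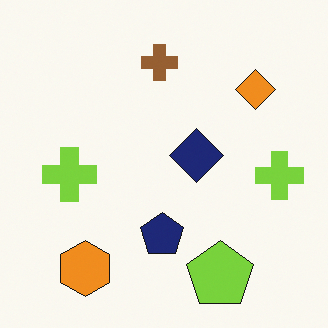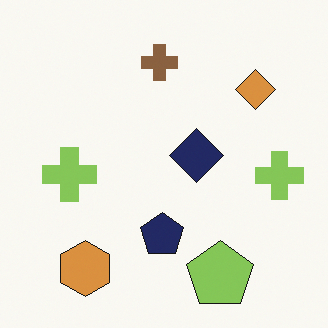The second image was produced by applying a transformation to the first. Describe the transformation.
The transformation is: slightly desaturated.

All colors are more muted and greyish — a global saturation change.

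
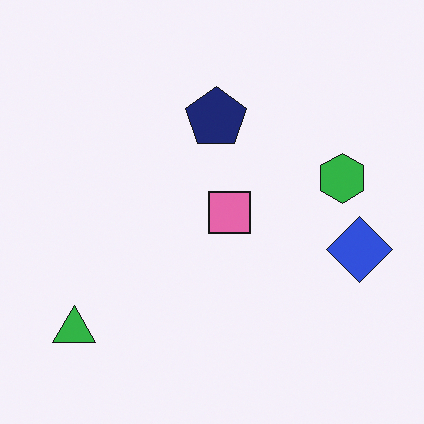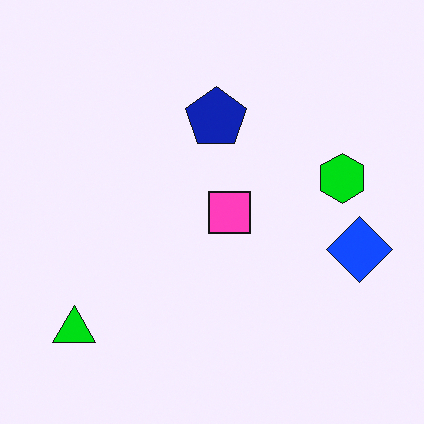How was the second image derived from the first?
The second image is the first heavily oversaturated.

All colors are more vivid — a global saturation change.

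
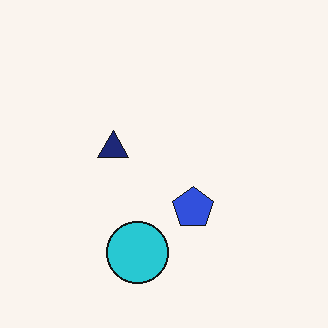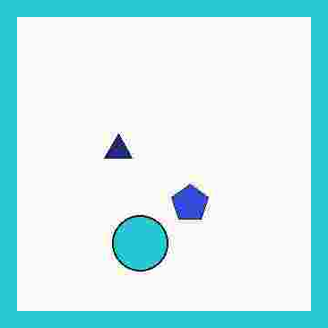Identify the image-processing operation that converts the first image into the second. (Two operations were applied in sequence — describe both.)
This is the original image heavily JPEG-compressed with obvious blocking artifacts, then framed with a cyan border.

Blocky 8×8 compression artifacts appear around shape edges and the flat background shows ringing — characteristic JPEG degradation. A solid cyan frame runs around the edge of the second image, with the content slightly shrunk inside it.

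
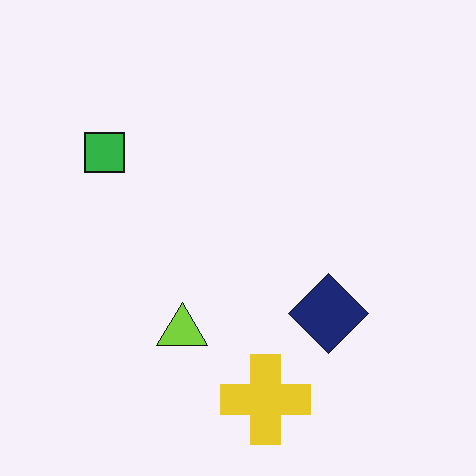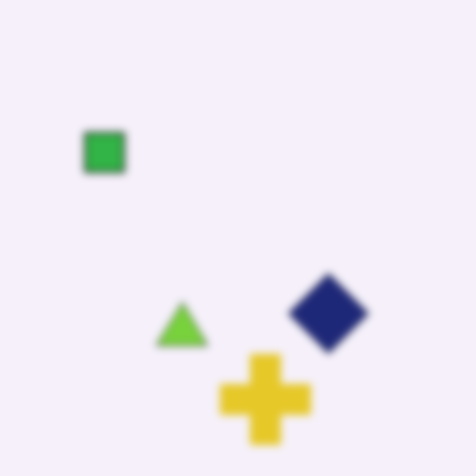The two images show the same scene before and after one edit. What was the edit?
Moderately blurred.

Shape edges and outlines are uniformly softened across the whole image.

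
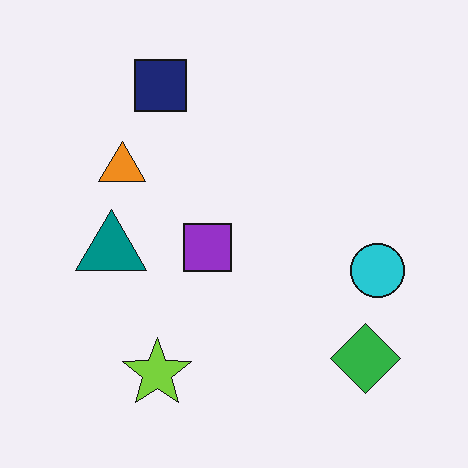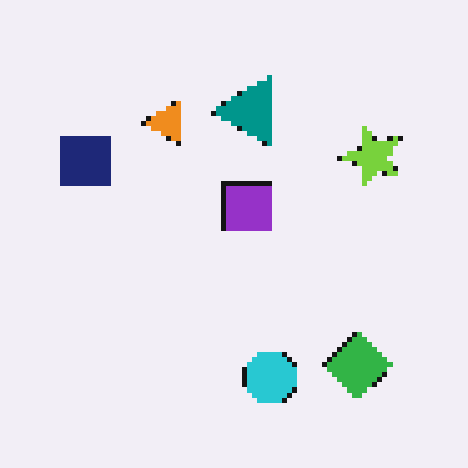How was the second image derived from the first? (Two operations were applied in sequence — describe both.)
The transformation is: transposed (reflected across the top-left ↔ bottom-right diagonal), then lightly pixelated (a mild mosaic effect).

Shapes have swapped their row and column positions — what was in the top-right is now in the bottom-left — a diagonal reflection. Shapes are reduced to large square blocks; fine edges and outlines are lost — a downscale-then-upscale (mosaic) effect.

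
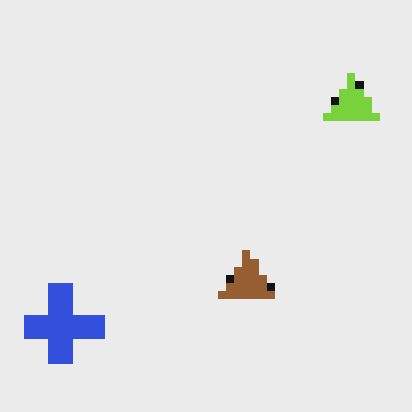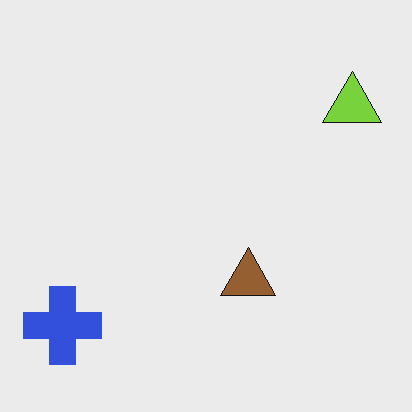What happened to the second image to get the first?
It was moderately pixelated.

Shapes are reduced to large square blocks; fine edges and outlines are lost — a downscale-then-upscale (mosaic) effect.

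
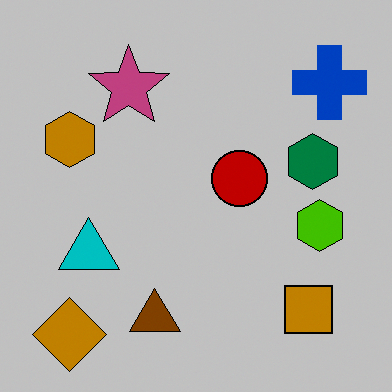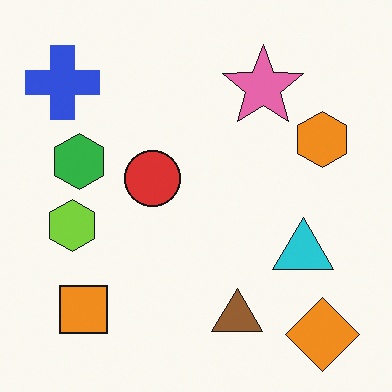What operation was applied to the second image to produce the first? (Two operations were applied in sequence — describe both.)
The image was heavily posterized to just a handful of flat colors, then flipped horizontally (left ↔ right).

Each flat color has snapped to a coarser quantized level — most visibly, the near-white background has dropped to a flat grey. The blue cross is in the top-left of the second image and the top-right of the first — shapes on opposite sides of the vertical midline have swapped in a mirror flip.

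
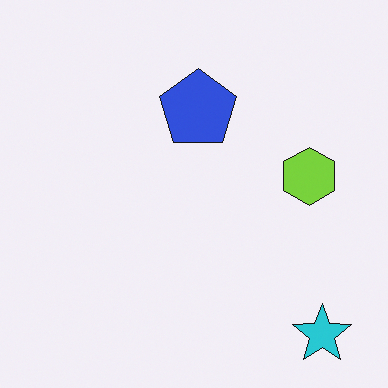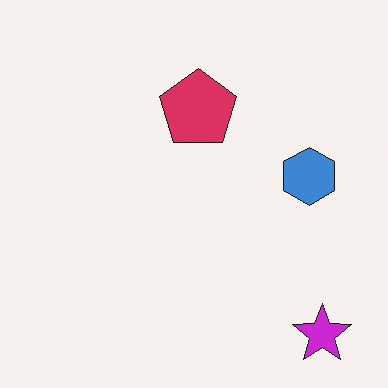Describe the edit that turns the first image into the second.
This is the original image hue-shifted by a moderate amount.

Every shape's color has rotated by the same amount around the hue wheel — a uniform hue shift.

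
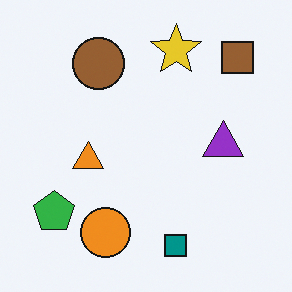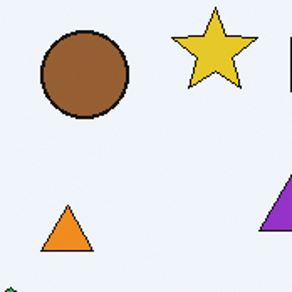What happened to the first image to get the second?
The second image is the first cropped to a noticeably smaller region and rescaled.

The visible shapes are larger and the field of view is narrower; shapes near the original edges may be partly or wholly outside the frame — a crop-and-rescale.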